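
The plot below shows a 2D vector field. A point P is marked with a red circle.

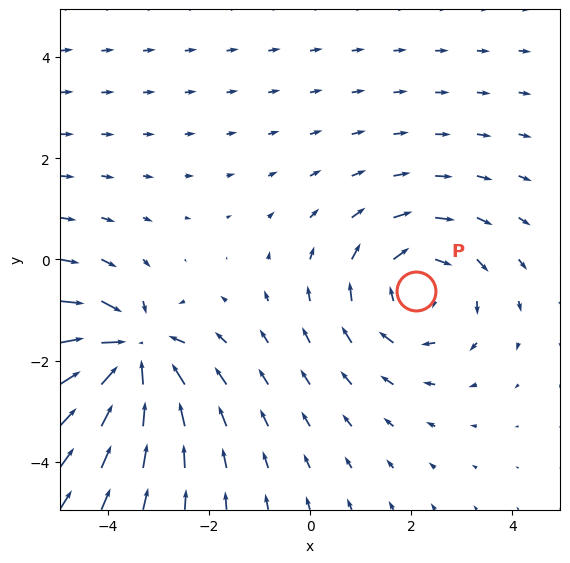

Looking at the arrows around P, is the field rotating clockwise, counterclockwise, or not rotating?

Near P at (2.1, -0.6) the arrows circulate clockwise. The curl (z-component) there is about -3; negative curl means clockwise rotation.

clockwise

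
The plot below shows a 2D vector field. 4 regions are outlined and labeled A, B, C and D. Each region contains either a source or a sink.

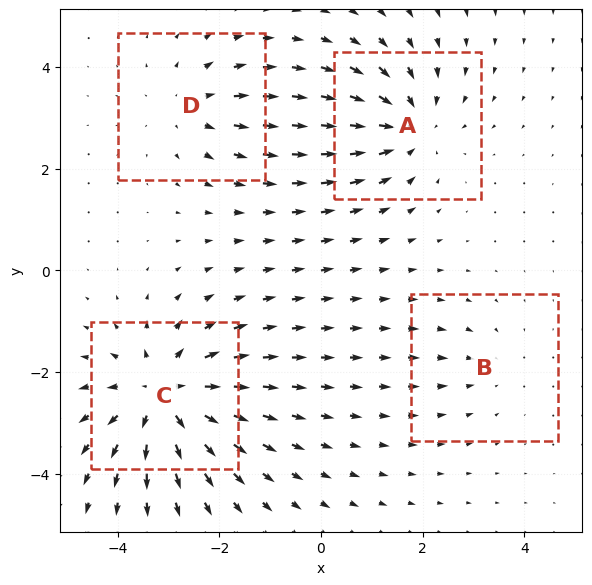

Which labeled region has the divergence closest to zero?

B

Divergence at each region's feature centre — A: about -5, B: about -2, C: about +6, D: about +3. Region B is closest to zero.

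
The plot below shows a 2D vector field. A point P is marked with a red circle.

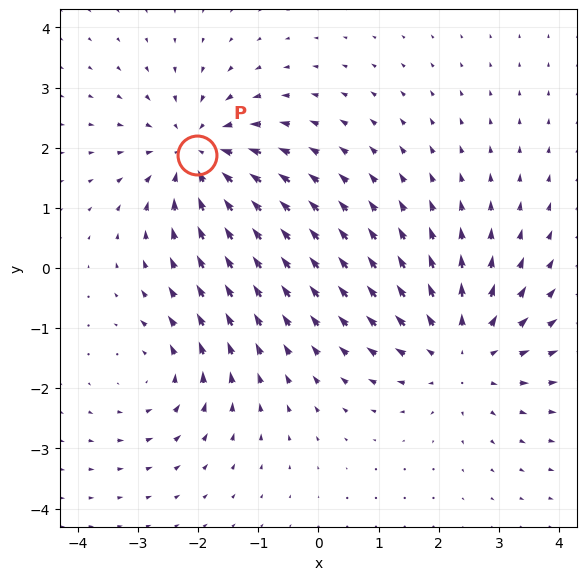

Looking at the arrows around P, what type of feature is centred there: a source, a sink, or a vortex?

sink

At P (-2.0, 1.9) the arrows converge inward. Divergence about -4, curl ≈0 — negative divergence with near-zero curl is a sink.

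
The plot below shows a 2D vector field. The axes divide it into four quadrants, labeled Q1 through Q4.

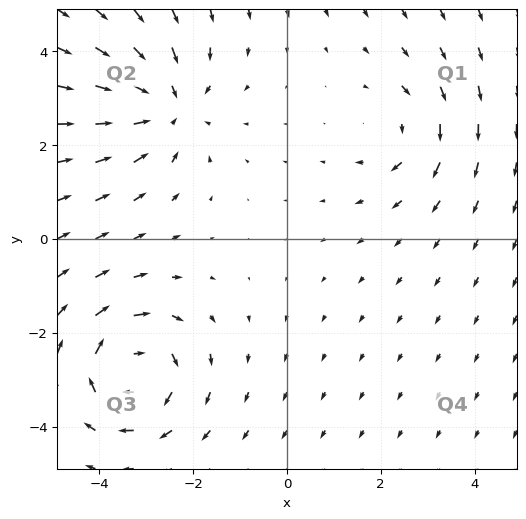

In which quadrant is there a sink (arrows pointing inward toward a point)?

The sink sits at approximately (-2.5, 2.8), which lies in quadrant Q2. The divergence there is about -4, negative as expected for a sink.

Q2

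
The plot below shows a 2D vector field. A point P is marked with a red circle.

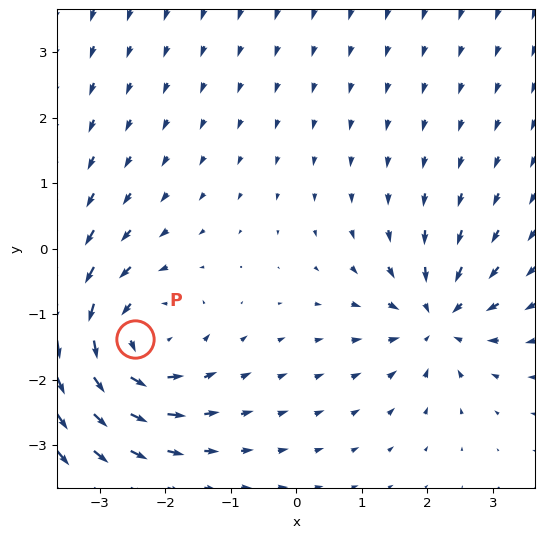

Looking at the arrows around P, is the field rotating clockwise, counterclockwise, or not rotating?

Near P at (-2.5, -1.4) the arrows circulate counterclockwise. The curl (z-component) there is about +4; positive curl means counterclockwise rotation.

counterclockwise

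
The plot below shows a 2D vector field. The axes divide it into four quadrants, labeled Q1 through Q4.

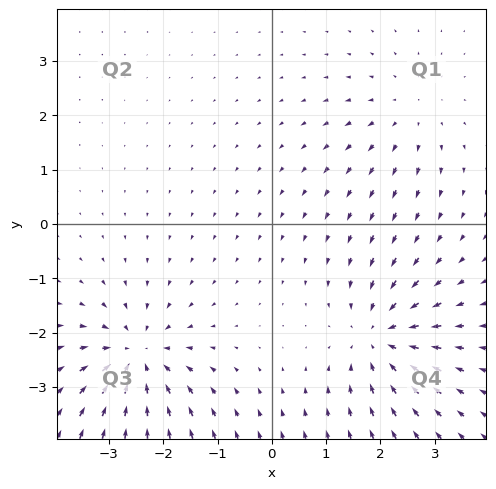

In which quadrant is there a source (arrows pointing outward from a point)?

Q1

The source sits at approximately (2.5, 2.0), which lies in quadrant Q1. The divergence there is about +2, positive as expected for a source.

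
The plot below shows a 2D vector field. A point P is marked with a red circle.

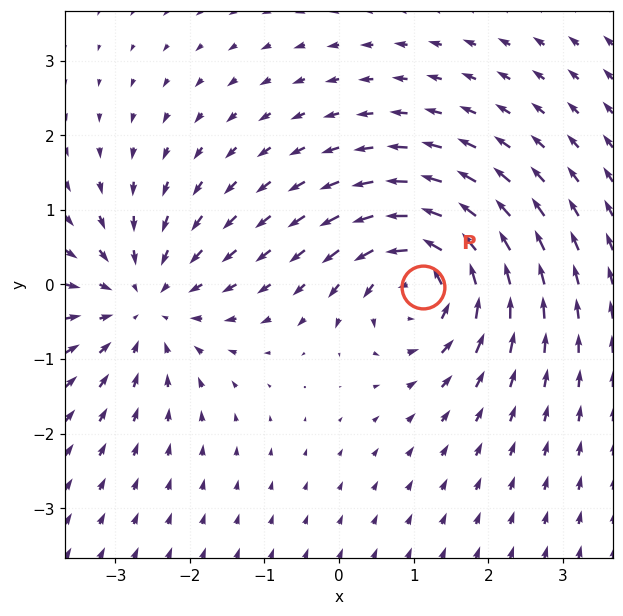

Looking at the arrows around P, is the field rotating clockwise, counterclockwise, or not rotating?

Near P at (1.1, -0.0) the arrows circulate counterclockwise. The curl (z-component) there is about +7; positive curl means counterclockwise rotation.

counterclockwise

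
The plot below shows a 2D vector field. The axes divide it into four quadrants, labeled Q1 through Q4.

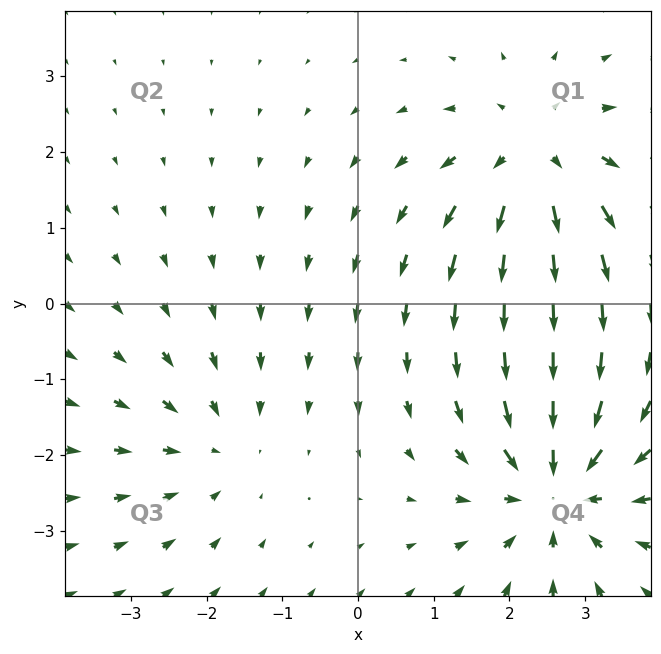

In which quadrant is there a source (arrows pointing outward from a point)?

The source sits at approximately (2.3, 1.9), which lies in quadrant Q1. The divergence there is about +4, positive as expected for a source.

Q1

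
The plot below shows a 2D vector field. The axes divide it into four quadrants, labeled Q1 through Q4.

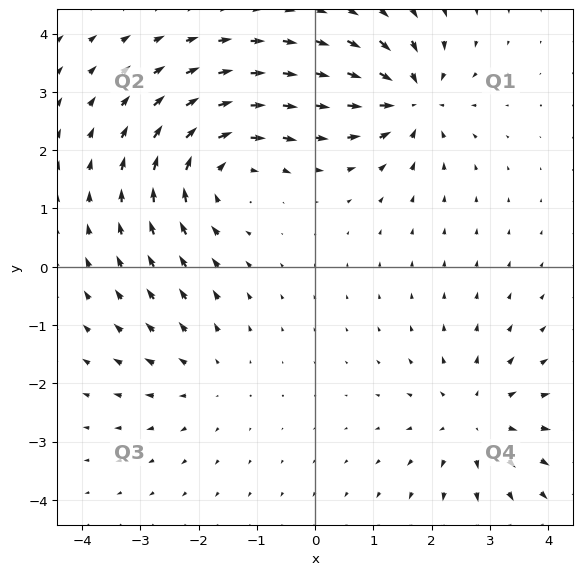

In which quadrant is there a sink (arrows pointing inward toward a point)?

Q1

The sink sits at approximately (1.7, 2.9), which lies in quadrant Q1. The divergence there is about -6, negative as expected for a sink.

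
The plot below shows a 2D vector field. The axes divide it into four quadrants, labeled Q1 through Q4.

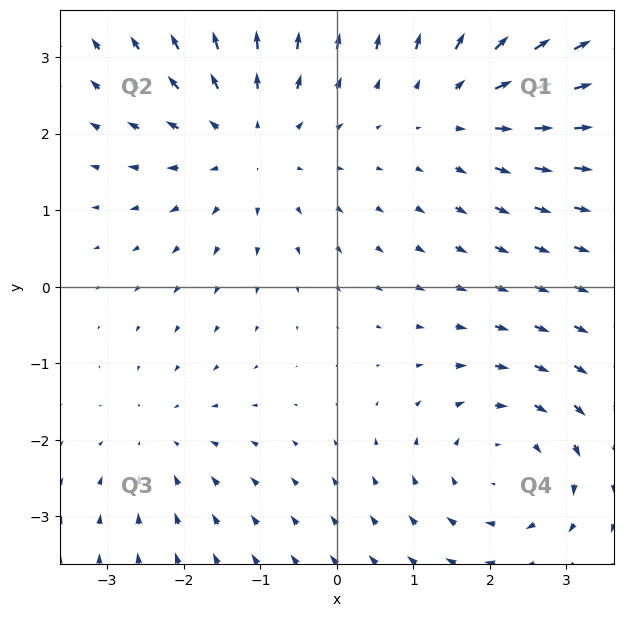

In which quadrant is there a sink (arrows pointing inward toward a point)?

Q3

The sink sits at approximately (-2.3, -2.0), which lies in quadrant Q3. The divergence there is about -2, negative as expected for a sink.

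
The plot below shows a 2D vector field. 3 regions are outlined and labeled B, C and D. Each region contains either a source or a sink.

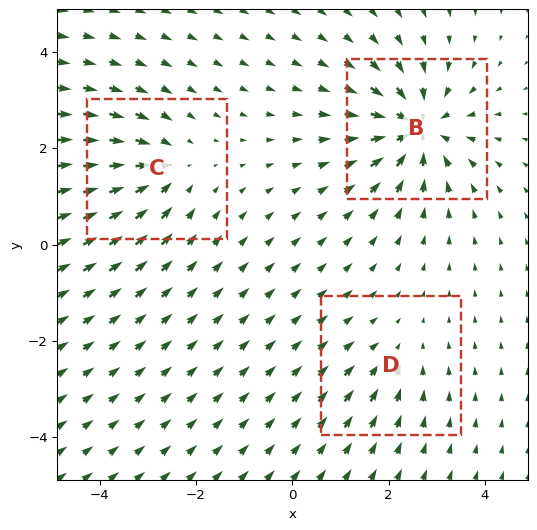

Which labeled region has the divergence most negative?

Divergence at each region's feature centre — B: about -6, C: about -4, D: about -2. Region B is most negative.

B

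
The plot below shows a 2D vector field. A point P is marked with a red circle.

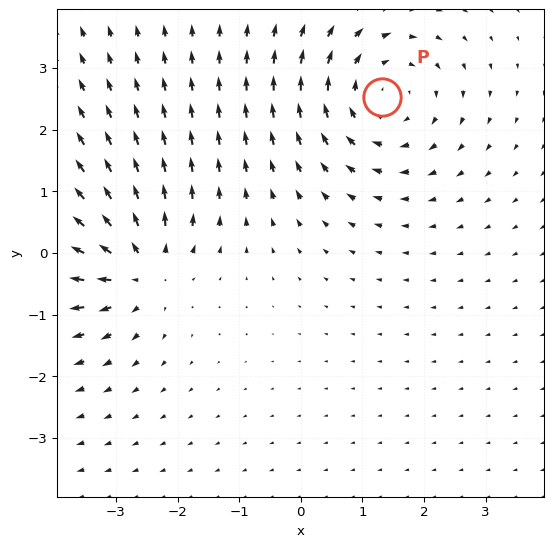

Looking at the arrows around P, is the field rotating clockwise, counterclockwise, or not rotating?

Near P at (1.3, 2.5) the arrows circulate clockwise. The curl (z-component) there is about -4; negative curl means clockwise rotation.

clockwise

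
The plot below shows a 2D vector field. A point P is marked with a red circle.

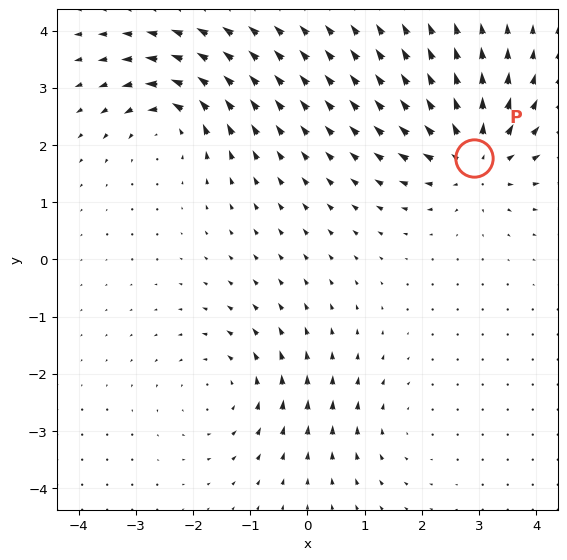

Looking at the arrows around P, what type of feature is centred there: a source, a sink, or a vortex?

source

At P (2.9, 1.8) the arrows spread outward. Divergence about +5, curl ≈0 — positive divergence with near-zero curl is a source.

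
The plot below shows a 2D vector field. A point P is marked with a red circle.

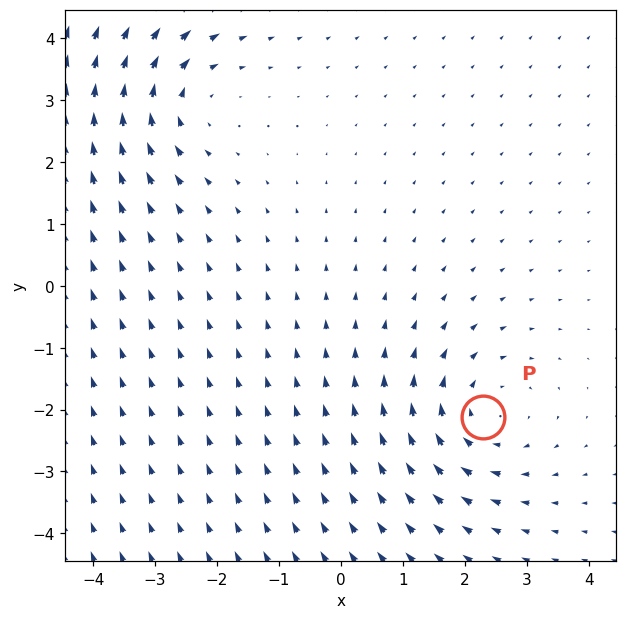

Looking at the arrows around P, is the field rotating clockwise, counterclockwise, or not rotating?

Near P at (2.3, -2.1) the arrows circulate clockwise. The curl (z-component) there is about -3; negative curl means clockwise rotation.

clockwise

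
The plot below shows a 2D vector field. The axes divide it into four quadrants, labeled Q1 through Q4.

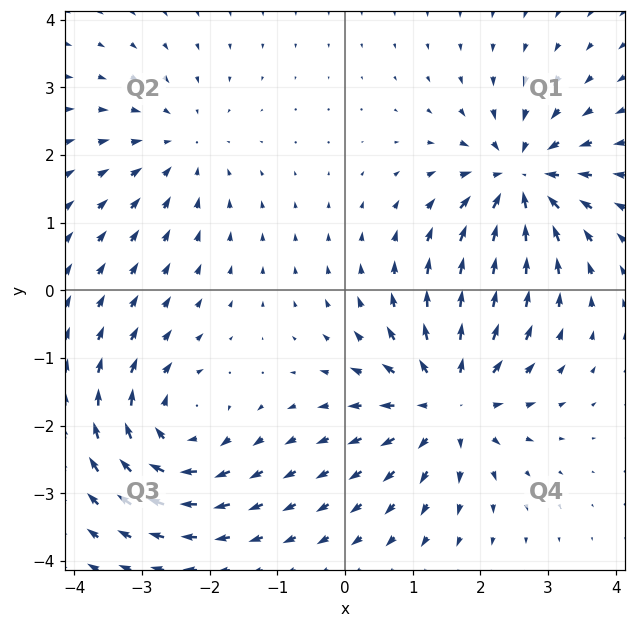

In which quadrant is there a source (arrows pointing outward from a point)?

Q4

The source sits at approximately (1.5, -1.6), which lies in quadrant Q4. The divergence there is about +6, positive as expected for a source.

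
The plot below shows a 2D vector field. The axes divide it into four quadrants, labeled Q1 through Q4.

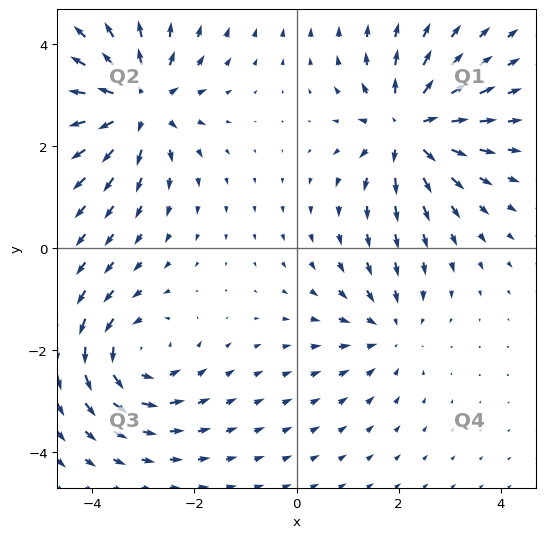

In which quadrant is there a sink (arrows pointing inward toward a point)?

Q4

The sink sits at approximately (1.8, -1.6), which lies in quadrant Q4. The divergence there is about -3, negative as expected for a sink.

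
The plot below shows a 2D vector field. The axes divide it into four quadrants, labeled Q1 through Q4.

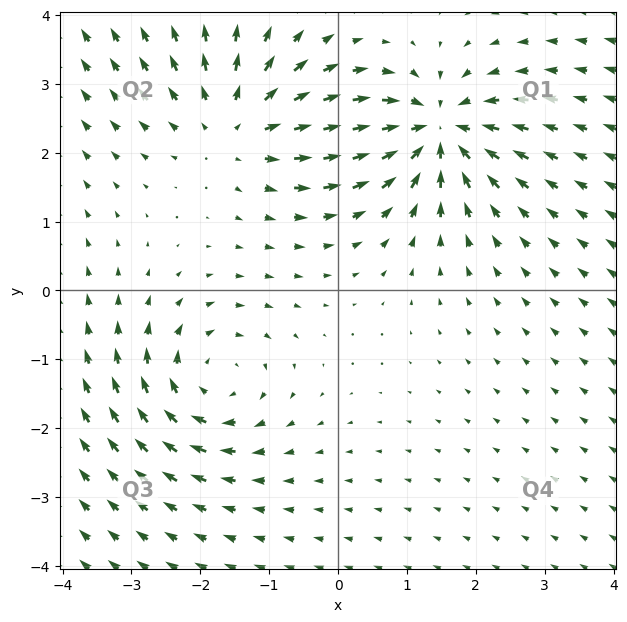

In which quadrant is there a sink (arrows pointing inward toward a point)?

Q1

The sink sits at approximately (1.4, 2.3), which lies in quadrant Q1. The divergence there is about -4, negative as expected for a sink.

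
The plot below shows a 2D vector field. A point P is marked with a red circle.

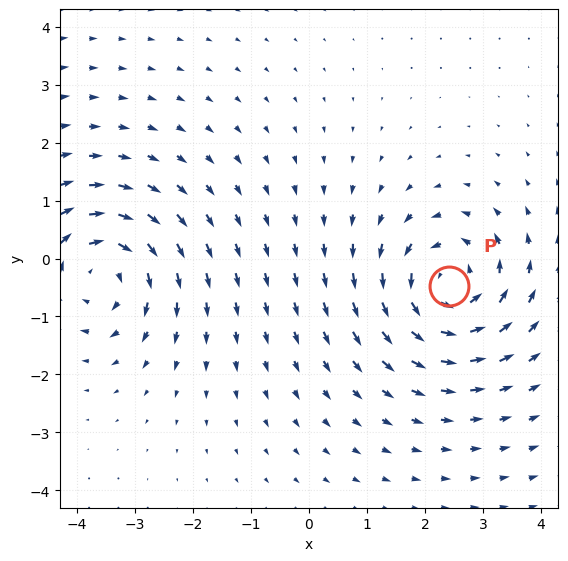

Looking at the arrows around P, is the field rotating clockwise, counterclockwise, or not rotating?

Near P at (2.4, -0.5) the arrows circulate counterclockwise. The curl (z-component) there is about +6; positive curl means counterclockwise rotation.

counterclockwise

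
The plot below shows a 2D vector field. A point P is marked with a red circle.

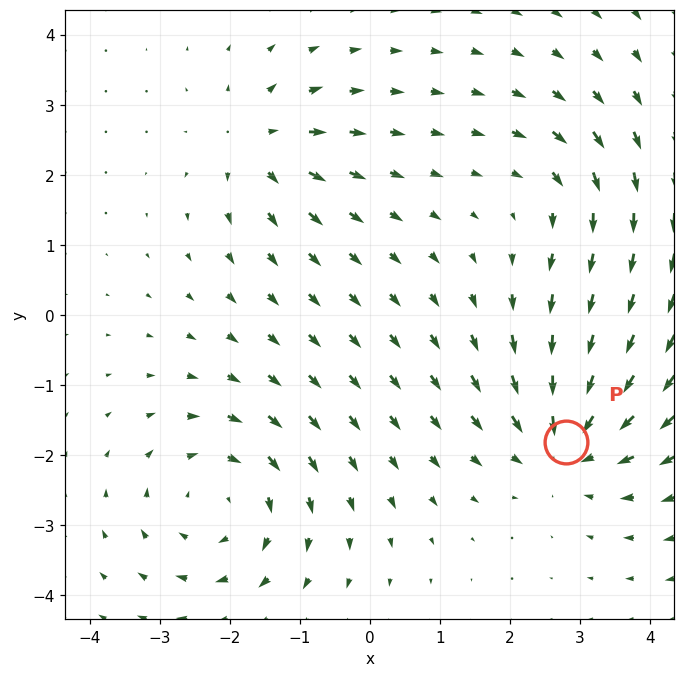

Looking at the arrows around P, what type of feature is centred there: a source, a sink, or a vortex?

At P (2.8, -1.8) the arrows converge inward. Divergence about -5, curl ≈0 — negative divergence with near-zero curl is a sink.

sink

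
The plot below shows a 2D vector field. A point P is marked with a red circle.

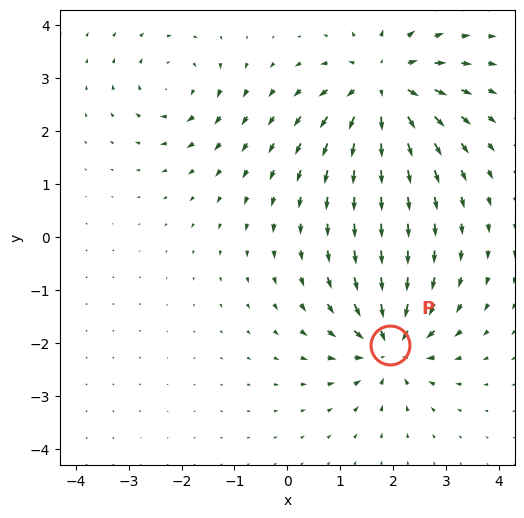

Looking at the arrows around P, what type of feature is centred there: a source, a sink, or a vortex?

sink

At P (1.9, -2.0) the arrows converge inward. Divergence about -6, curl ≈0 — negative divergence with near-zero curl is a sink.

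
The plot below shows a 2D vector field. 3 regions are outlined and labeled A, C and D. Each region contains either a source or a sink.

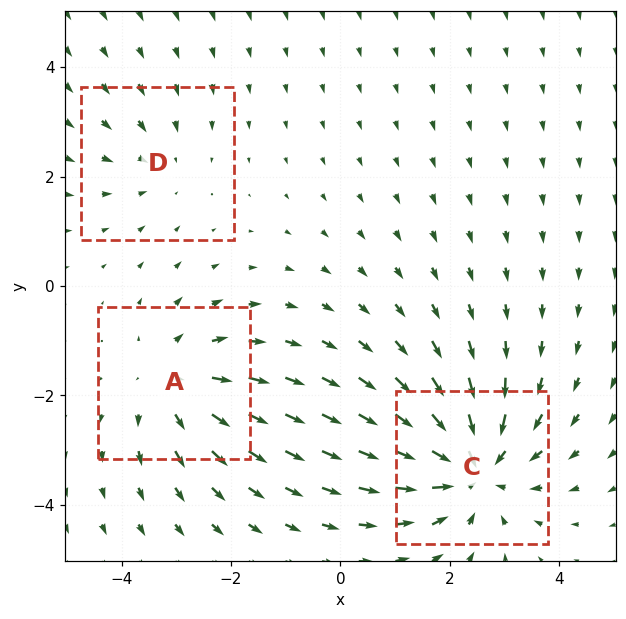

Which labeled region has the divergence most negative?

Divergence at each region's feature centre — A: about +3, C: about -4, D: about -2. Region C is most negative.

C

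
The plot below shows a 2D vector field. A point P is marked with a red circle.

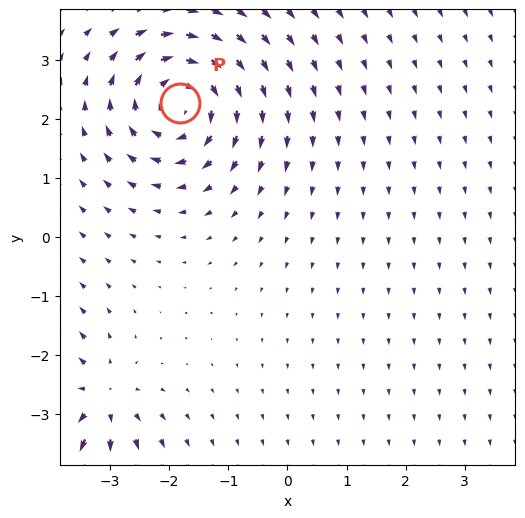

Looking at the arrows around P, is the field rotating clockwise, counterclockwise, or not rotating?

Near P at (-1.8, 2.3) the arrows circulate clockwise. The curl (z-component) there is about -6; negative curl means clockwise rotation.

clockwise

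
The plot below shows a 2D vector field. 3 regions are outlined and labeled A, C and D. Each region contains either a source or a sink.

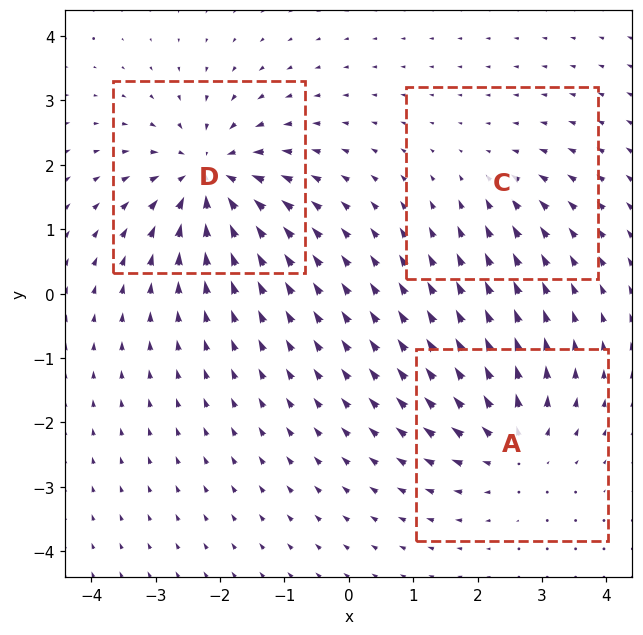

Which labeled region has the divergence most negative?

Divergence at each region's feature centre — A: about +4, C: about -2, D: about -6. Region D is most negative.

D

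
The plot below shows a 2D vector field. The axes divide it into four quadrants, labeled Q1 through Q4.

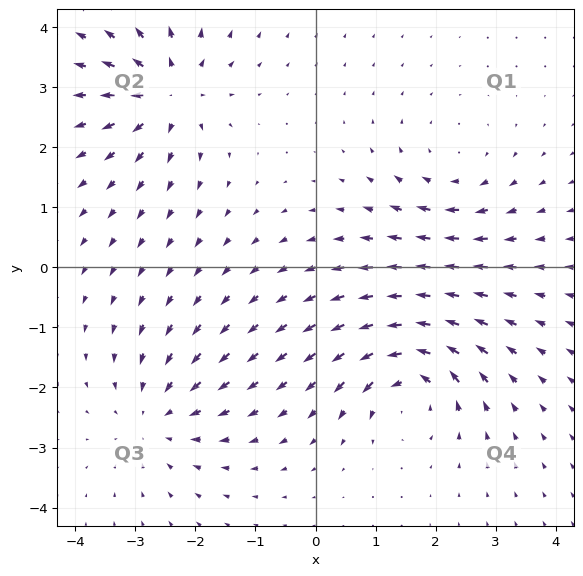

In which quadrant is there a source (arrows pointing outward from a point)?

The source sits at approximately (-2.5, 2.9), which lies in quadrant Q2. The divergence there is about +6, positive as expected for a source.

Q2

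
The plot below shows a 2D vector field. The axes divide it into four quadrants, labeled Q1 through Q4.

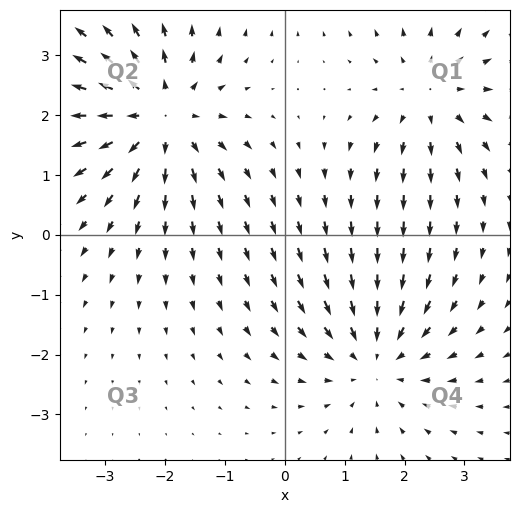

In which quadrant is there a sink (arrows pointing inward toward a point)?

Q4

The sink sits at approximately (1.5, -2.0), which lies in quadrant Q4. The divergence there is about -3, negative as expected for a sink.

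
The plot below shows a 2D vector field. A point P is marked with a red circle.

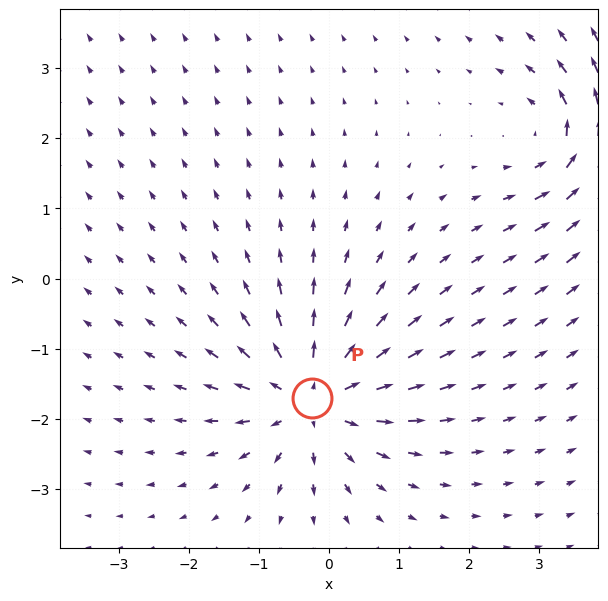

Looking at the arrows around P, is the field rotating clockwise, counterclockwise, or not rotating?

Near P at (-0.2, -1.7) the arrows show no circulation. The curl there is ≈0.

not rotating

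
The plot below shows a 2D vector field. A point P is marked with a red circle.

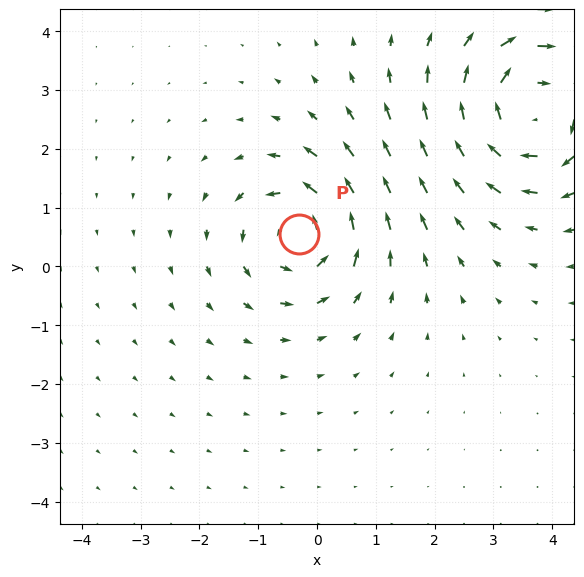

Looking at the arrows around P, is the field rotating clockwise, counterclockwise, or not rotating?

counterclockwise

Near P at (-0.3, 0.5) the arrows circulate counterclockwise. The curl (z-component) there is about +4; positive curl means counterclockwise rotation.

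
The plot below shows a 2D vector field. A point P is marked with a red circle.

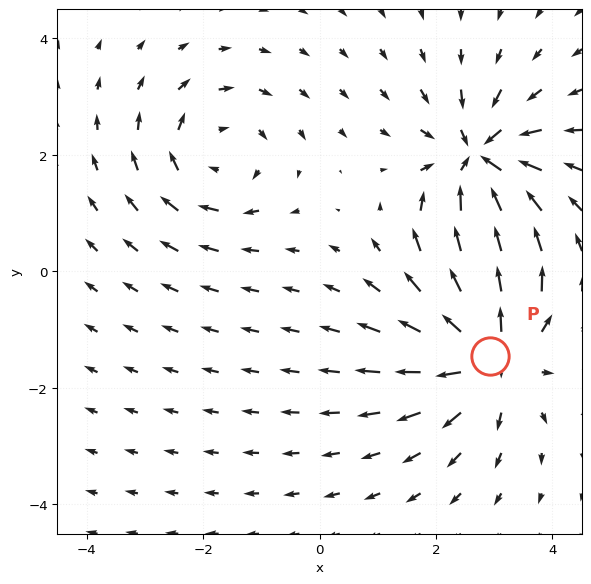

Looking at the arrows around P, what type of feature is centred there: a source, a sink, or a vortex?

At P (2.9, -1.5) the arrows spread outward. Divergence about +5, curl ≈0 — positive divergence with near-zero curl is a source.

source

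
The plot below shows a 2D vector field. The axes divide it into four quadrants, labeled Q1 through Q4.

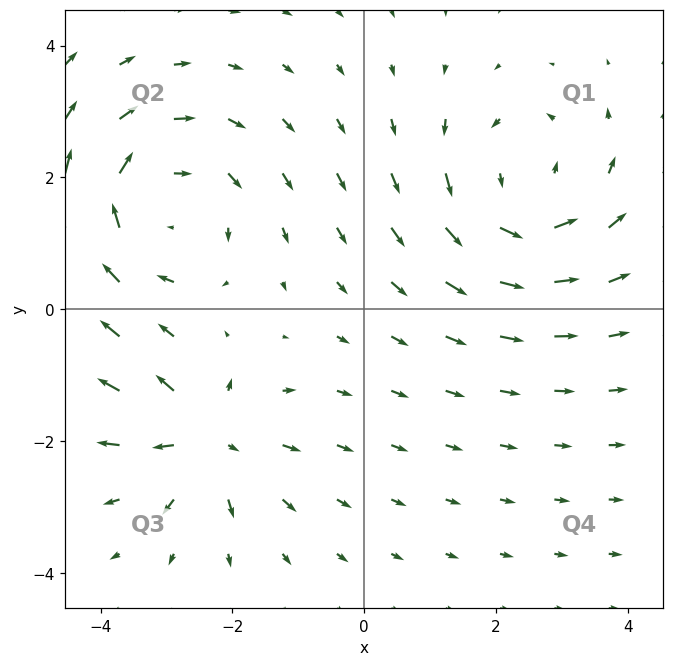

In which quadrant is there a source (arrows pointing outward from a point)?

The source sits at approximately (-2.4, -2.0), which lies in quadrant Q3. The divergence there is about +4, positive as expected for a source.

Q3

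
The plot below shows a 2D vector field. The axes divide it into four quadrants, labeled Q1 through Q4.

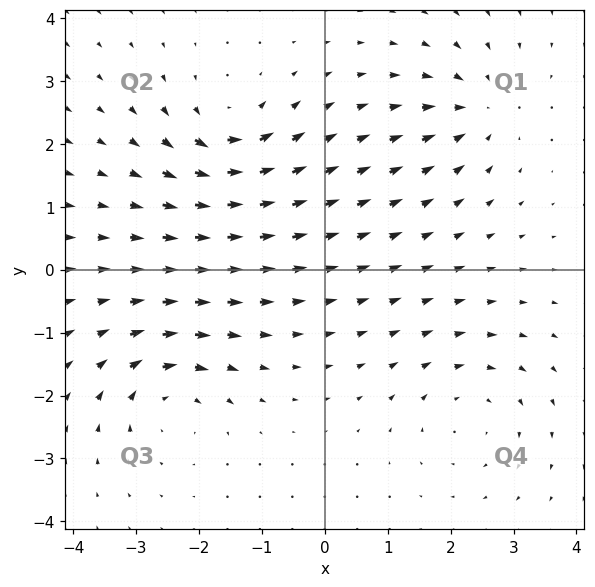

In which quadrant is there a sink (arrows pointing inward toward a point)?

The sink sits at approximately (2.4, 2.5), which lies in quadrant Q1. The divergence there is about -5, negative as expected for a sink.

Q1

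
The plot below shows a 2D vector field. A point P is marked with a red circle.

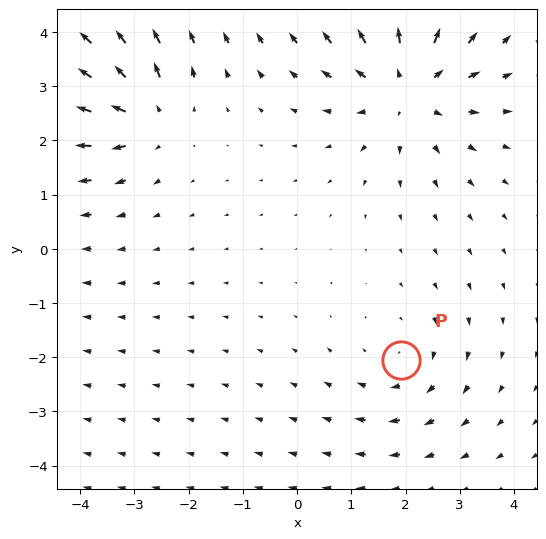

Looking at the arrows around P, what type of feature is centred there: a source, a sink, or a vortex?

vortex

At P (1.9, -2.0) the arrows circulate clockwise. Divergence ≈0, curl about -2 — near-zero divergence with nonzero curl is a vortex.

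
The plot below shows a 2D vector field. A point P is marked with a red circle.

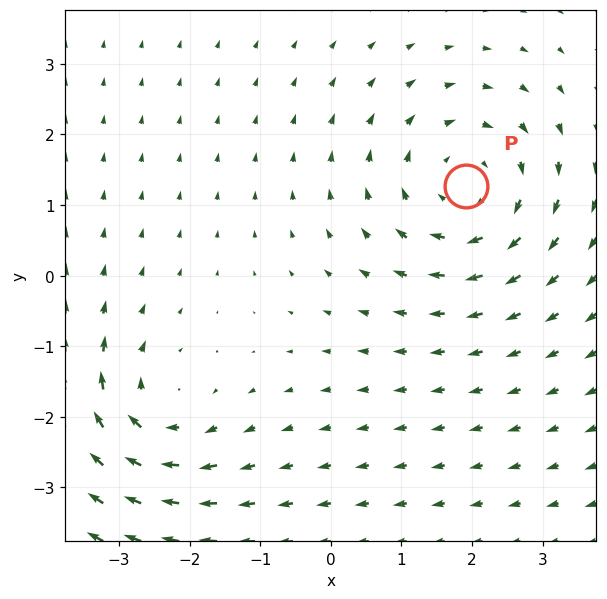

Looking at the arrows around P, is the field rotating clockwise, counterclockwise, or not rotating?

Near P at (1.9, 1.3) the arrows circulate clockwise. The curl (z-component) there is about -3; negative curl means clockwise rotation.

clockwise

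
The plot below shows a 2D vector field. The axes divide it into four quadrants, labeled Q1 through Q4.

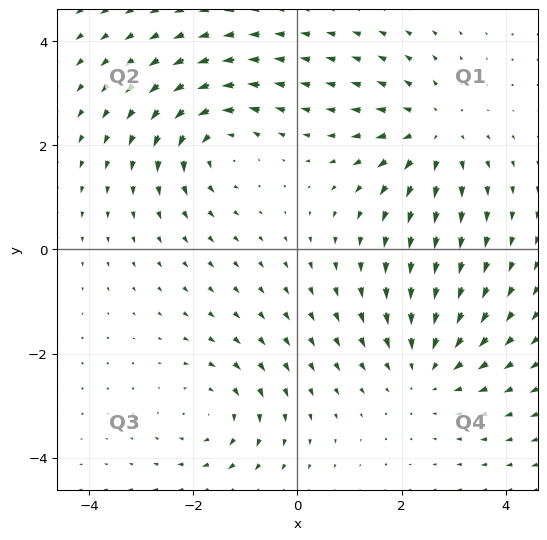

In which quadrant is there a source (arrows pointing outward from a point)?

The source sits at approximately (2.6, 2.2), which lies in quadrant Q1. The divergence there is about +4, positive as expected for a source.

Q1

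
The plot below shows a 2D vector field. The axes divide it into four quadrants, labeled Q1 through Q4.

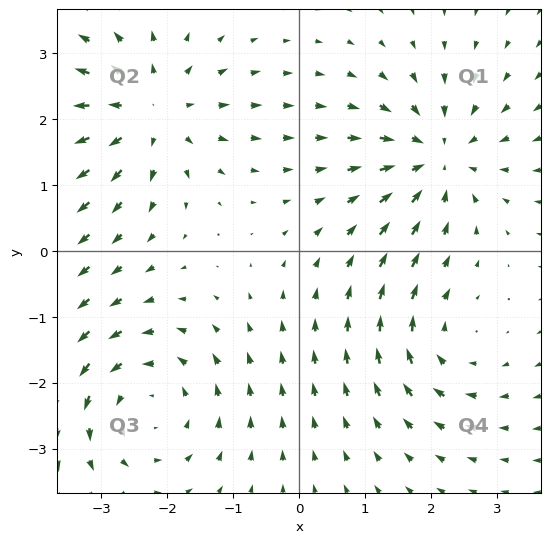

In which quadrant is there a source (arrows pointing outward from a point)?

Q2

The source sits at approximately (-2.3, 2.1), which lies in quadrant Q2. The divergence there is about +5, positive as expected for a source.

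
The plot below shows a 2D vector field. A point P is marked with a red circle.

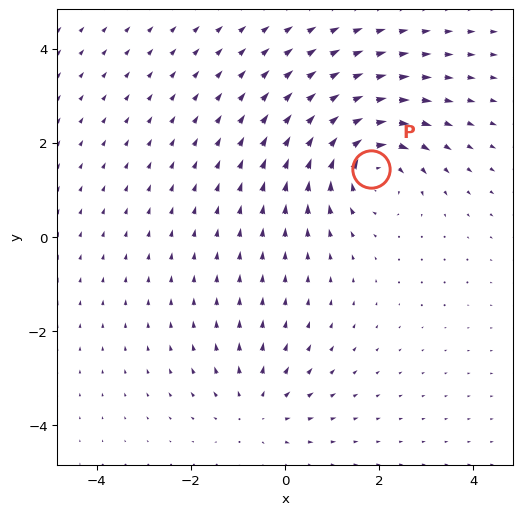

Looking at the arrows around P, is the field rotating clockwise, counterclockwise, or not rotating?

clockwise

Near P at (1.8, 1.4) the arrows circulate clockwise. The curl (z-component) there is about -6; negative curl means clockwise rotation.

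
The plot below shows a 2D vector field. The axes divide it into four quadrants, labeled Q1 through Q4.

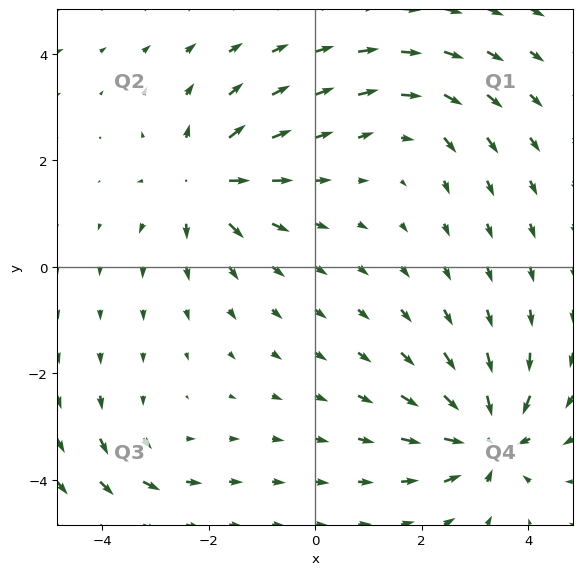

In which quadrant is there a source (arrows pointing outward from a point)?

The source sits at approximately (-2.1, 1.6), which lies in quadrant Q2. The divergence there is about +5, positive as expected for a source.

Q2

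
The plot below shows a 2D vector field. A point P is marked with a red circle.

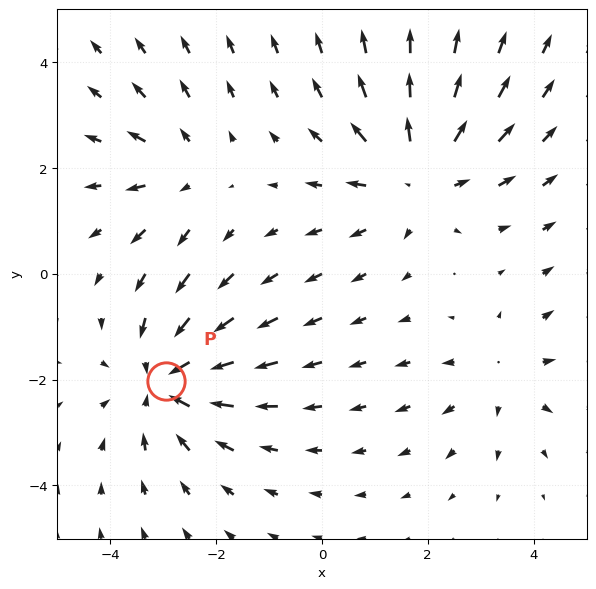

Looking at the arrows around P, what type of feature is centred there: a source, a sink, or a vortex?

At P (-2.9, -2.0) the arrows converge inward. Divergence about -4, curl ≈0 — negative divergence with near-zero curl is a sink.

sink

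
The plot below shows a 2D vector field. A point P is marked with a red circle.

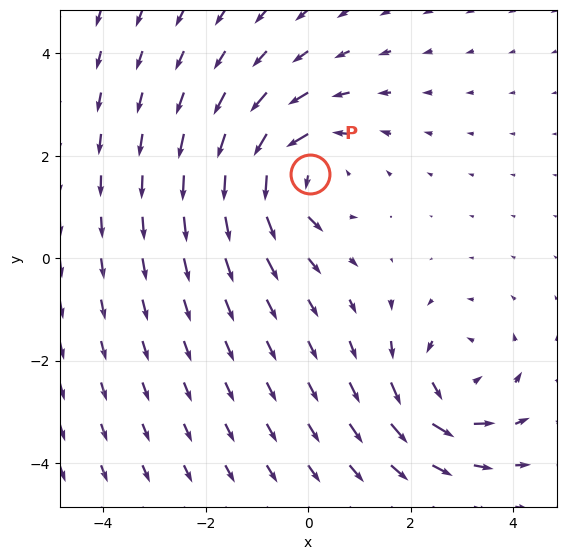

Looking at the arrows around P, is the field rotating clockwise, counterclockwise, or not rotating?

Near P at (0.0, 1.6) the arrows circulate counterclockwise. The curl (z-component) there is about +5; positive curl means counterclockwise rotation.

counterclockwise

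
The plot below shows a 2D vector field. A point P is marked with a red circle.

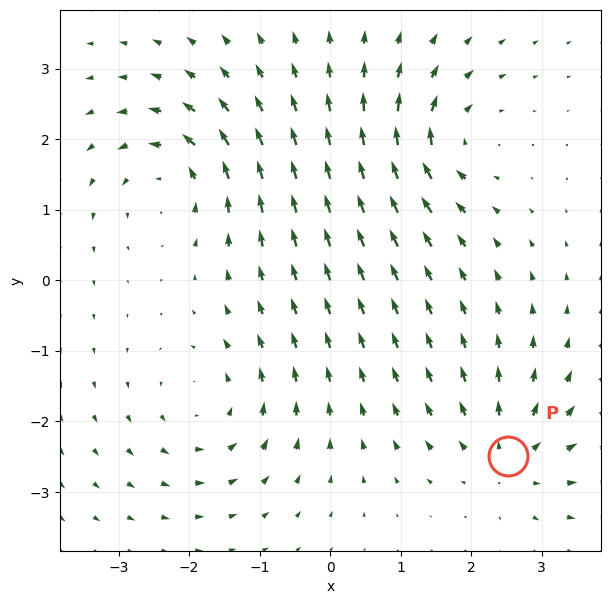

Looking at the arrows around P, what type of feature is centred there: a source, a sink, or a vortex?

source

At P (2.5, -2.5) the arrows spread outward. Divergence about +5, curl ≈0 — positive divergence with near-zero curl is a source.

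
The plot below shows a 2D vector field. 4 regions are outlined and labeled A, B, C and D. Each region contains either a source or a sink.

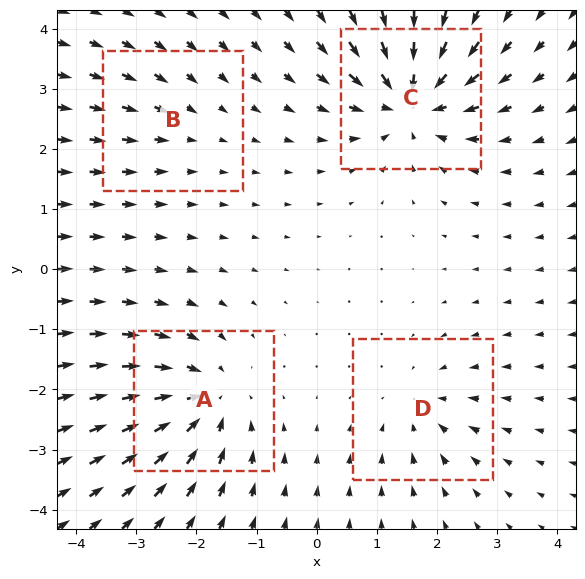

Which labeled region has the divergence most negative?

Divergence at each region's feature centre — A: about -6, B: about -2, C: about -8, D: about -4. Region C is most negative.

C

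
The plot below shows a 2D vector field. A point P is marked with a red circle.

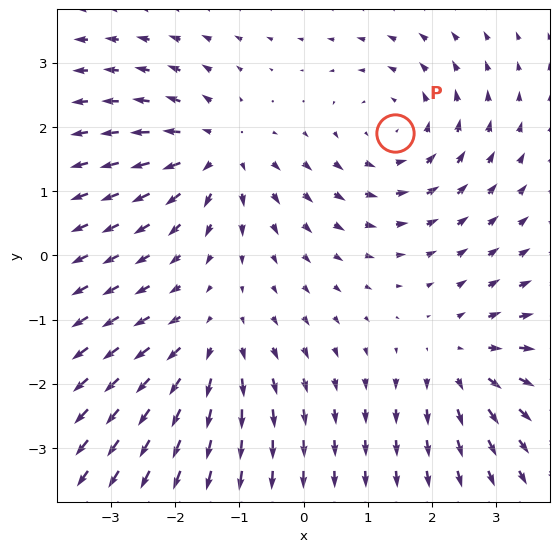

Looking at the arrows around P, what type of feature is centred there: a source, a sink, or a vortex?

vortex

At P (1.4, 1.9) the arrows circulate counterclockwise. Divergence ≈0, curl about +3 — near-zero divergence with nonzero curl is a vortex.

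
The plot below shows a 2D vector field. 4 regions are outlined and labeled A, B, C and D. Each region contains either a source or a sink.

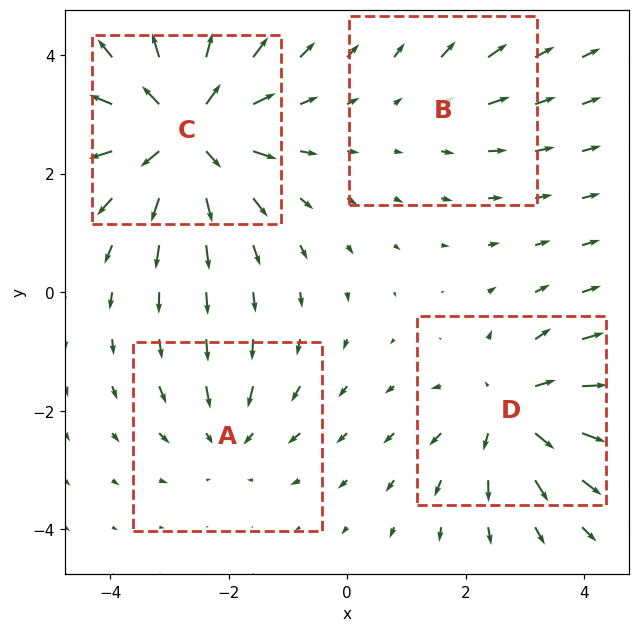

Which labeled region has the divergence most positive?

Divergence at each region's feature centre — A: about -3, B: about +2, C: about +7, D: about +5. Region C is most positive.

C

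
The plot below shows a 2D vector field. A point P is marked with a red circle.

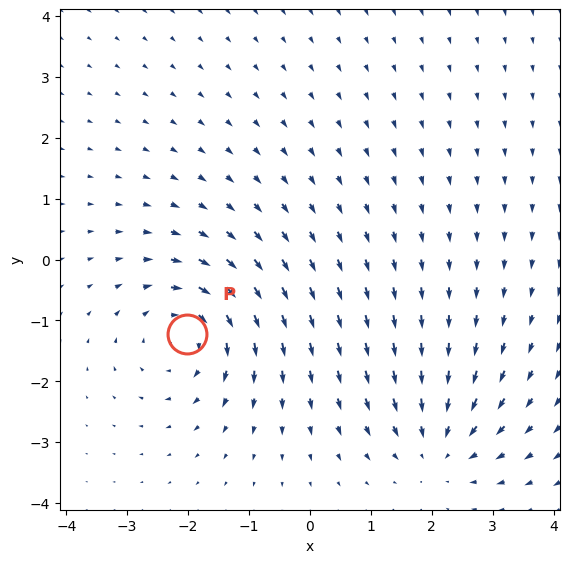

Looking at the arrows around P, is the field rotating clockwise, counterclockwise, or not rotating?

Near P at (-2.0, -1.2) the arrows circulate clockwise. The curl (z-component) there is about -5; negative curl means clockwise rotation.

clockwise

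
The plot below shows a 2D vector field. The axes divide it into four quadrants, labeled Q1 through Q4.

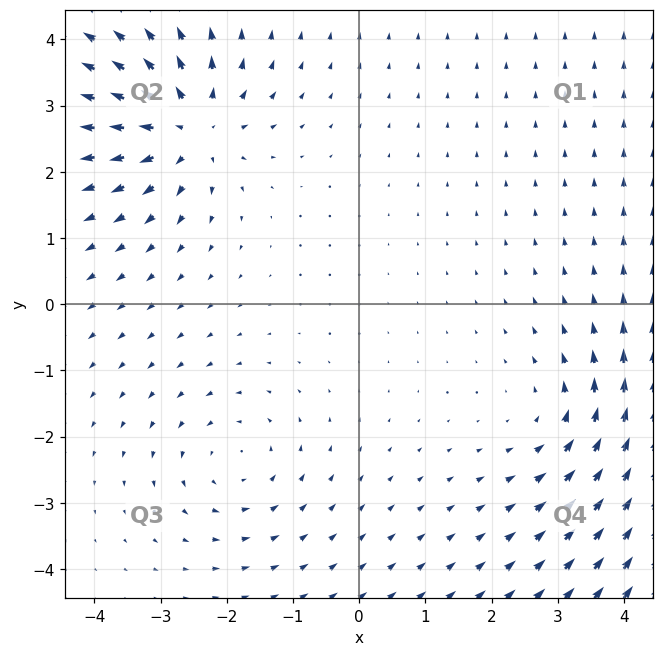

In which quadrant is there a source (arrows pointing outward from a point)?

The source sits at approximately (-2.6, 2.7), which lies in quadrant Q2. The divergence there is about +5, positive as expected for a source.

Q2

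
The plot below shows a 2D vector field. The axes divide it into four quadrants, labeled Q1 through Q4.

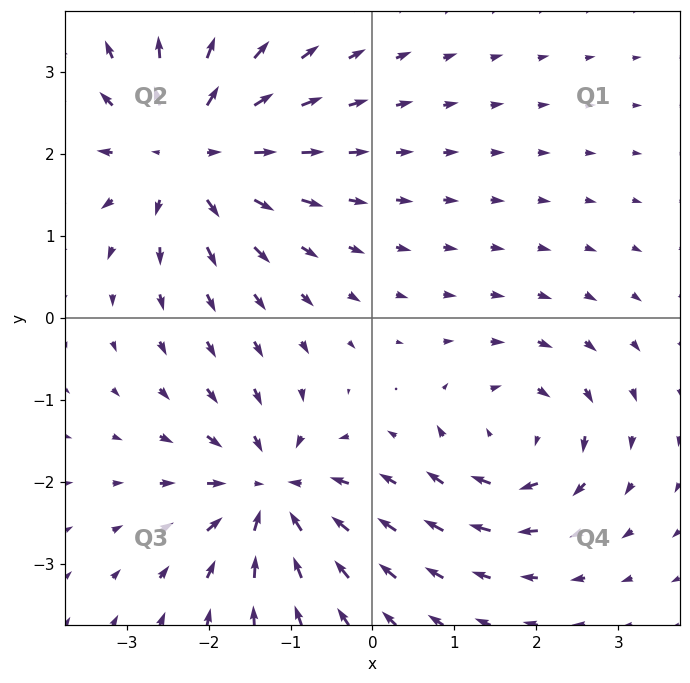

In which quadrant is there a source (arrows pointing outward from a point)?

The source sits at approximately (-2.2, 2.0), which lies in quadrant Q2. The divergence there is about +5, positive as expected for a source.

Q2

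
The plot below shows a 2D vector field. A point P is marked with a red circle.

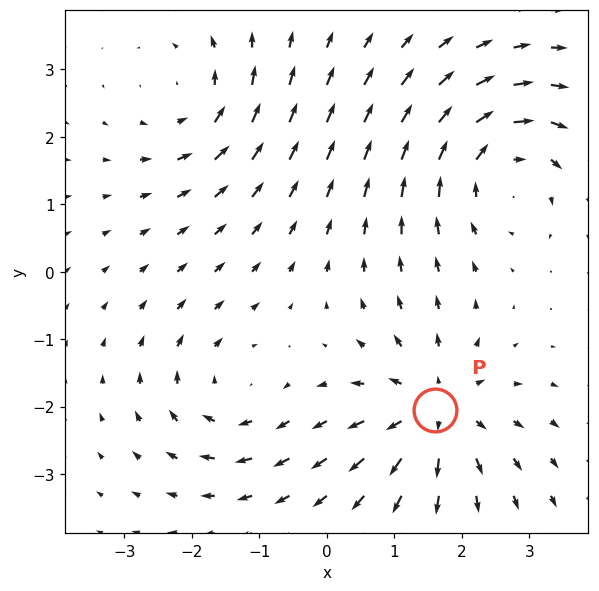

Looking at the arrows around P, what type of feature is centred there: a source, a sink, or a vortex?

At P (1.6, -2.0) the arrows spread outward. Divergence about +5, curl ≈0 — positive divergence with near-zero curl is a source.

source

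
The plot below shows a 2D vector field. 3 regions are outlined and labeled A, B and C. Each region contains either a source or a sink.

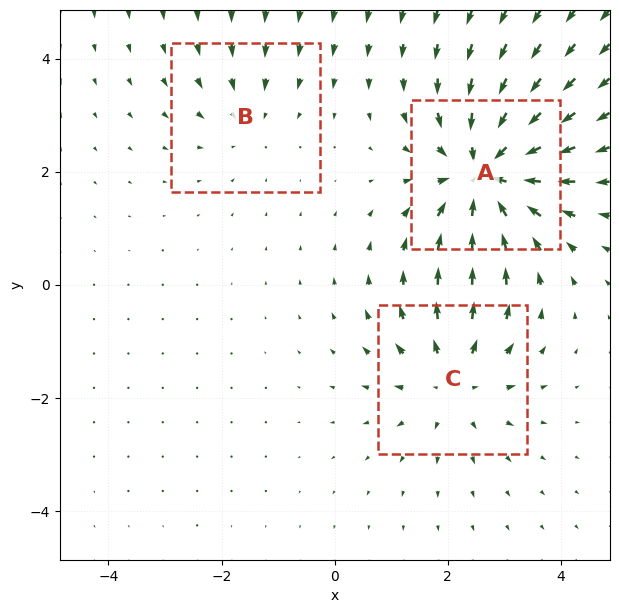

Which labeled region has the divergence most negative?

A

Divergence at each region's feature centre — A: about -5, B: about -2, C: about +3. Region A is most negative.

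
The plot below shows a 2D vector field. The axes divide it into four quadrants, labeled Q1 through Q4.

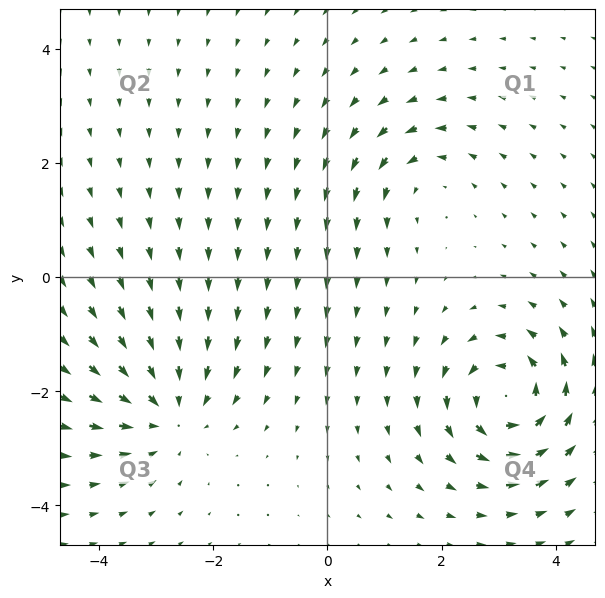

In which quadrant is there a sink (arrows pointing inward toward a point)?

Q3

The sink sits at approximately (-2.8, -2.3), which lies in quadrant Q3. The divergence there is about -4, negative as expected for a sink.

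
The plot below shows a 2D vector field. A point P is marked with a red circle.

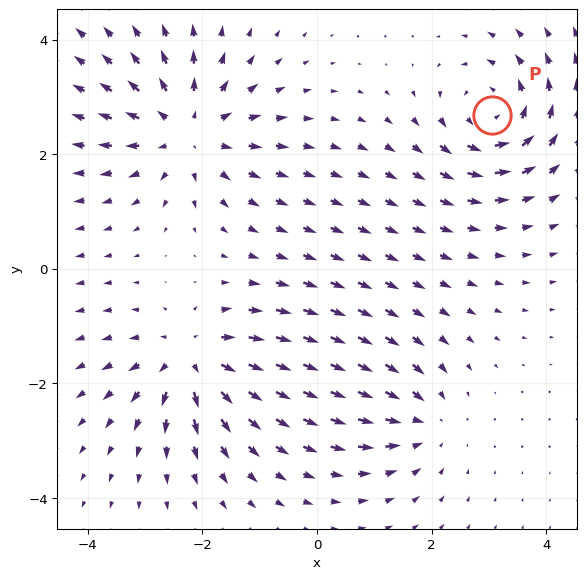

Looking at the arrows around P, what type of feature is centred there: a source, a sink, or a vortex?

vortex

At P (3.0, 2.7) the arrows circulate counterclockwise. Divergence ≈0, curl about +5 — near-zero divergence with nonzero curl is a vortex.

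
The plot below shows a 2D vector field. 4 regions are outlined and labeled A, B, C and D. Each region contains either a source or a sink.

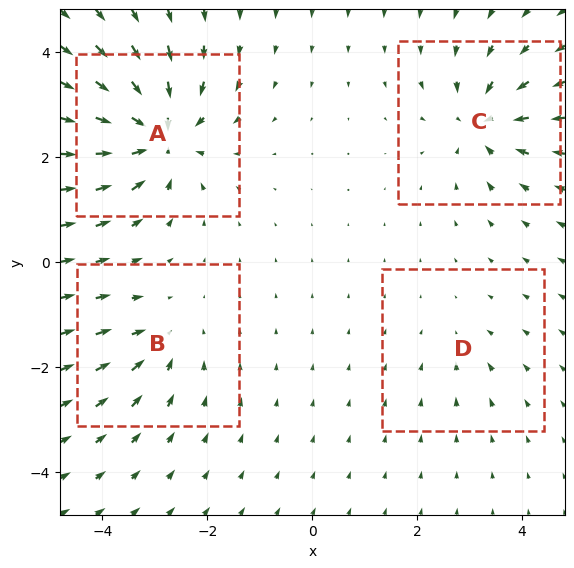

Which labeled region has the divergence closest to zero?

D

Divergence at each region's feature centre — A: about -9, B: about -4, C: about -6, D: about -2. Region D is closest to zero.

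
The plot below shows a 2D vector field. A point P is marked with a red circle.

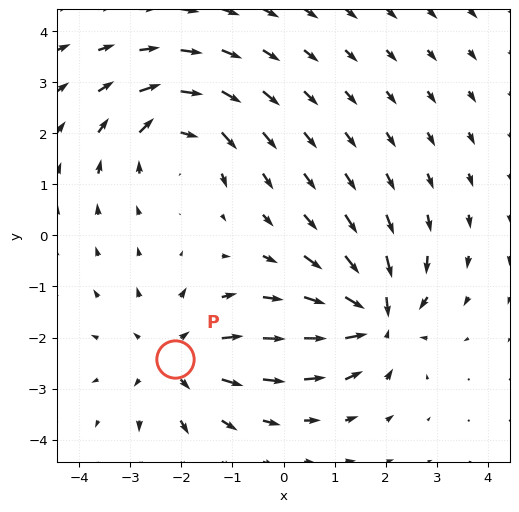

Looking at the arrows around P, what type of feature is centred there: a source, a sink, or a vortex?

At P (-2.1, -2.4) the arrows spread outward. Divergence about +2, curl ≈0 — positive divergence with near-zero curl is a source.

source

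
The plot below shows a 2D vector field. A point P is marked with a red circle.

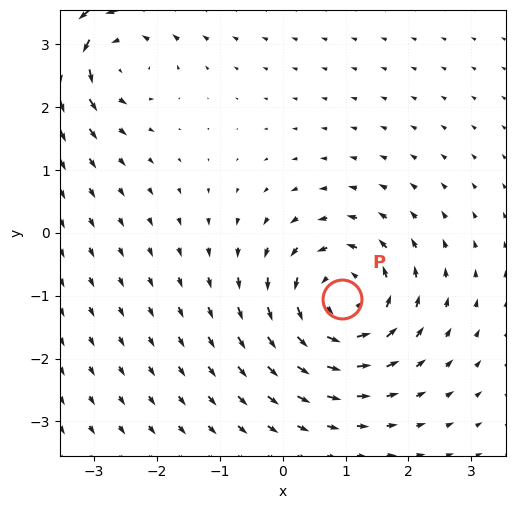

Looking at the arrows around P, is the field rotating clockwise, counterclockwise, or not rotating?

counterclockwise

Near P at (0.9, -1.1) the arrows circulate counterclockwise. The curl (z-component) there is about +4; positive curl means counterclockwise rotation.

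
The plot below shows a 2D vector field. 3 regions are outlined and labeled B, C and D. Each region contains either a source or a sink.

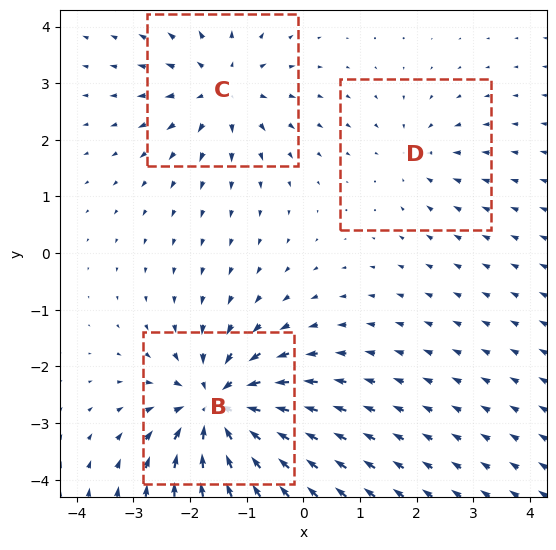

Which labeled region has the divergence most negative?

B

Divergence at each region's feature centre — B: about -6, C: about +4, D: about -2. Region B is most negative.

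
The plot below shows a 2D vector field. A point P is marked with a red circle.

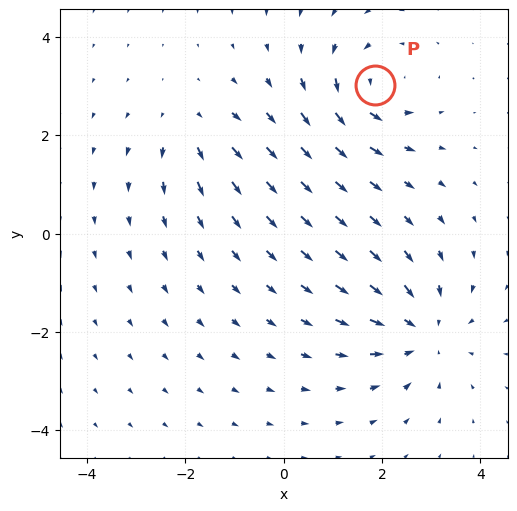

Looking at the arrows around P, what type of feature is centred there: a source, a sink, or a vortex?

At P (1.9, 3.0) the arrows circulate counterclockwise. Divergence ≈0, curl about +5 — near-zero divergence with nonzero curl is a vortex.

vortex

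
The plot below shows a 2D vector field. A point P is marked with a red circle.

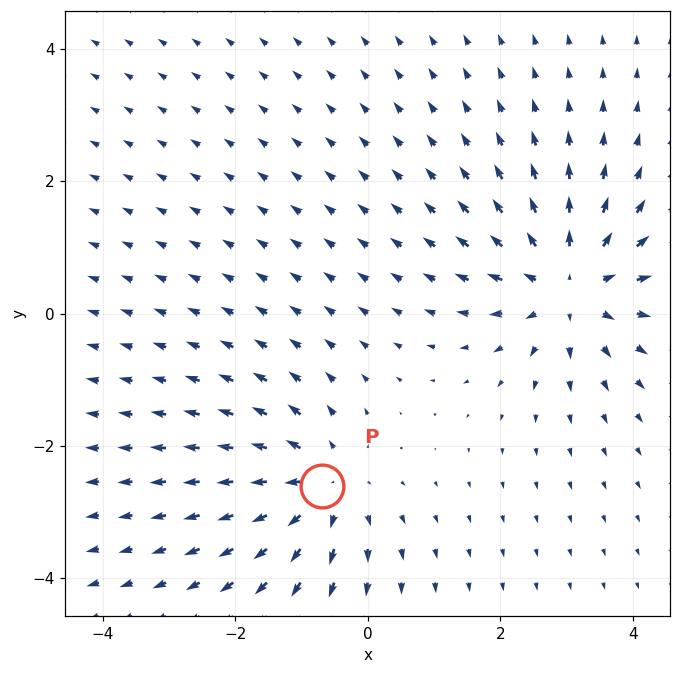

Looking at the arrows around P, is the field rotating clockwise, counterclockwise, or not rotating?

not rotating

Near P at (-0.7, -2.6) the arrows show no circulation. The curl there is ≈0.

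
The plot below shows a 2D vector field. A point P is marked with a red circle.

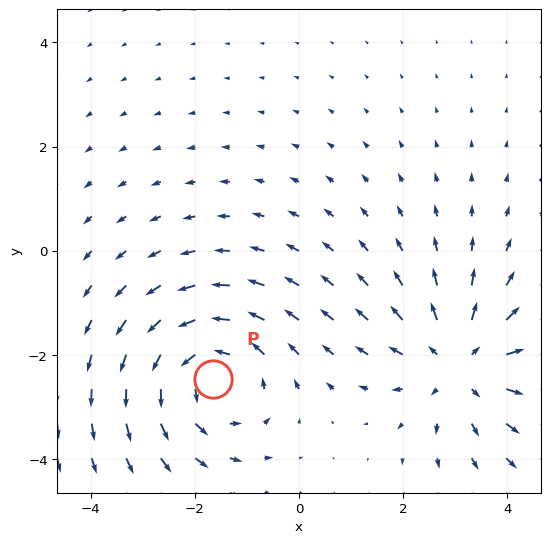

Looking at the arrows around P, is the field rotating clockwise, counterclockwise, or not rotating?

Near P at (-1.7, -2.5) the arrows circulate counterclockwise. The curl (z-component) there is about +3; positive curl means counterclockwise rotation.

counterclockwise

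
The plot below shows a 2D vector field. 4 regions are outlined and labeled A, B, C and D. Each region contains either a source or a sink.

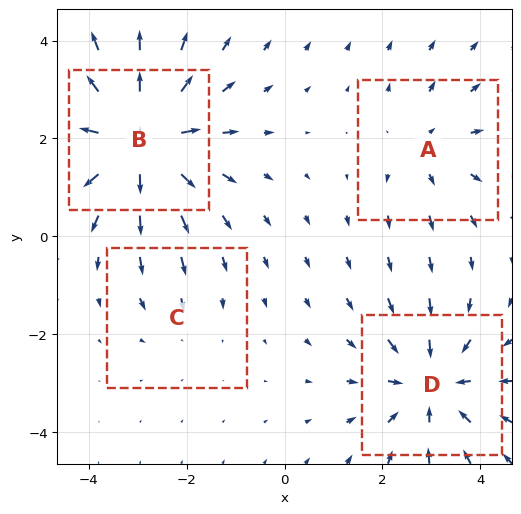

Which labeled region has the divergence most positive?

B

Divergence at each region's feature centre — A: about +3, B: about +6, C: about -2, D: about -5. Region B is most positive.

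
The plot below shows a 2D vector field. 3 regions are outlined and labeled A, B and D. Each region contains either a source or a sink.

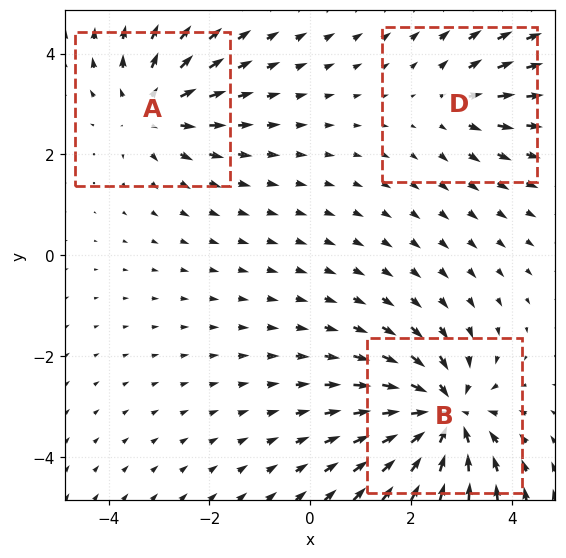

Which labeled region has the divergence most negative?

Divergence at each region's feature centre — A: about +3, B: about -5, D: about +2. Region B is most negative.

B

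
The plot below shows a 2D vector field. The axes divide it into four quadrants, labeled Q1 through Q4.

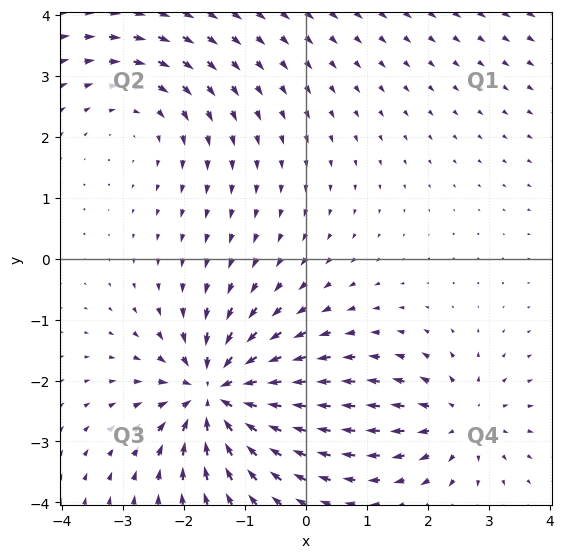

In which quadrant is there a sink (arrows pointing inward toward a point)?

The sink sits at approximately (-1.5, -2.2), which lies in quadrant Q3. The divergence there is about -6, negative as expected for a sink.

Q3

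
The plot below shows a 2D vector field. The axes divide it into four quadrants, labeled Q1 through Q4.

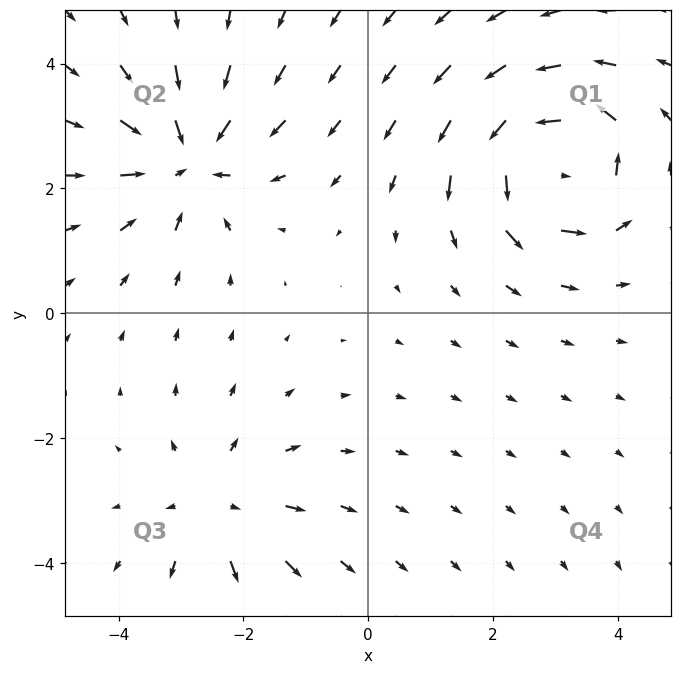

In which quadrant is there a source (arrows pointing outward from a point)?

The source sits at approximately (-2.4, -3.1), which lies in quadrant Q3. The divergence there is about +3, positive as expected for a source.

Q3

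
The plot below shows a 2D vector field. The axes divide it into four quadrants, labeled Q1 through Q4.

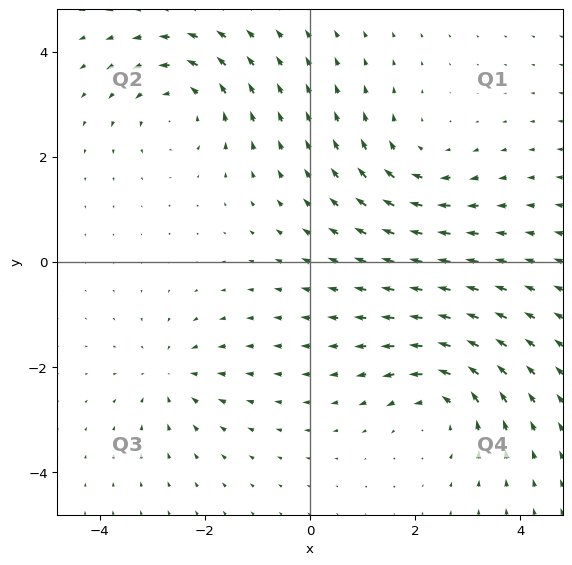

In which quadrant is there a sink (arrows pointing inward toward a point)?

Q3

The sink sits at approximately (-2.7, -2.1), which lies in quadrant Q3. The divergence there is about -3, negative as expected for a sink.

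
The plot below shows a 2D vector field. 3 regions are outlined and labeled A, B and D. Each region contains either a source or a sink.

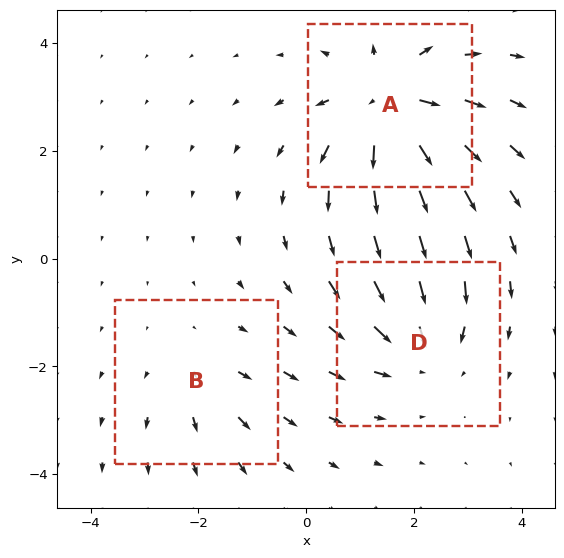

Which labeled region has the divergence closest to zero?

B

Divergence at each region's feature centre — A: about +5, B: about +2, D: about -3. Region B is closest to zero.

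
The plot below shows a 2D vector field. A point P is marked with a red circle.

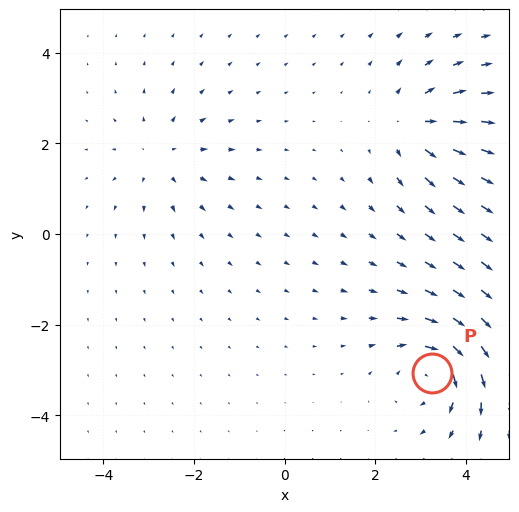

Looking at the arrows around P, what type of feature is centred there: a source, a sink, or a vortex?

vortex

At P (3.3, -3.1) the arrows circulate clockwise. Divergence ≈0, curl about -6 — near-zero divergence with nonzero curl is a vortex.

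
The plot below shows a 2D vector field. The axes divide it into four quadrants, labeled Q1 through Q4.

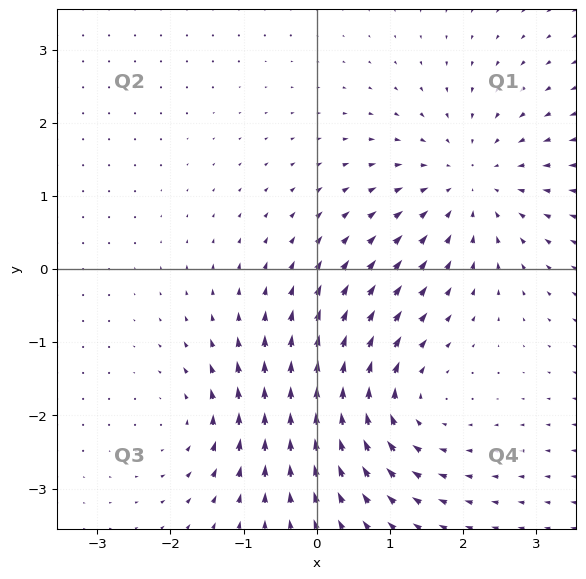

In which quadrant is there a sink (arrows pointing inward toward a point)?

Q1

The sink sits at approximately (2.1, 1.2), which lies in quadrant Q1. The divergence there is about -4, negative as expected for a sink.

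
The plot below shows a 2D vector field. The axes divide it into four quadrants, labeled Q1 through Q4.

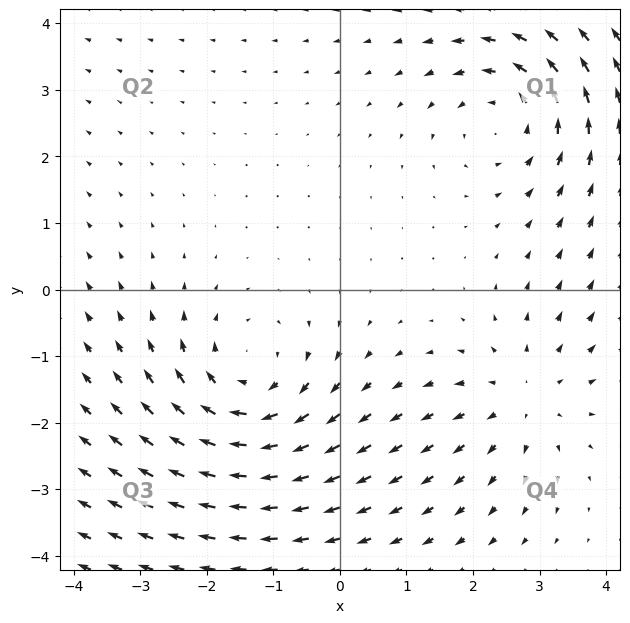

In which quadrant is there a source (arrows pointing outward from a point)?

Q4

The source sits at approximately (2.8, -1.6), which lies in quadrant Q4. The divergence there is about +3, positive as expected for a source.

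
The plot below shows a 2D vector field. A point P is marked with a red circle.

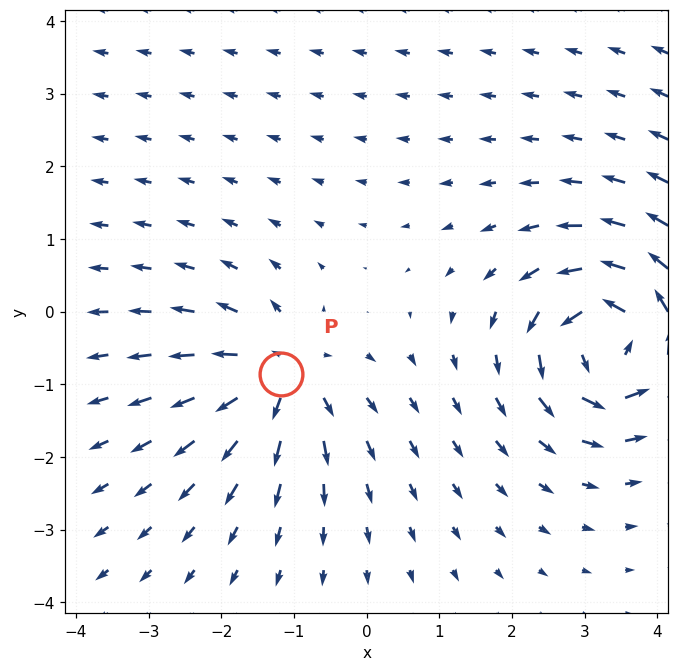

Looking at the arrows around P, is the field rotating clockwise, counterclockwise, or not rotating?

not rotating

Near P at (-1.2, -0.9) the arrows show no circulation. The curl there is ≈0.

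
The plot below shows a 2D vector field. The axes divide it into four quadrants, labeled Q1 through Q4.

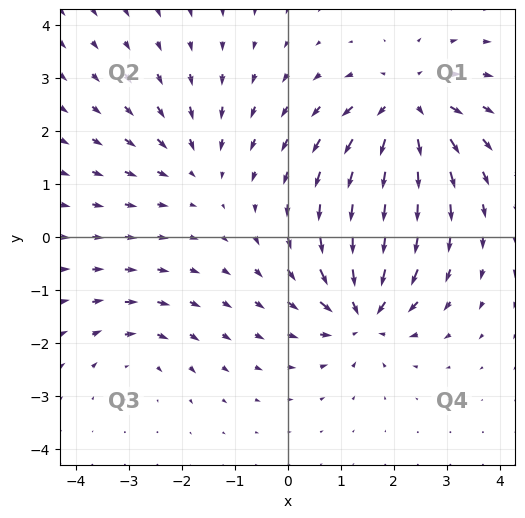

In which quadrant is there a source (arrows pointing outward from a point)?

The source sits at approximately (2.2, 2.4), which lies in quadrant Q1. The divergence there is about +6, positive as expected for a source.

Q1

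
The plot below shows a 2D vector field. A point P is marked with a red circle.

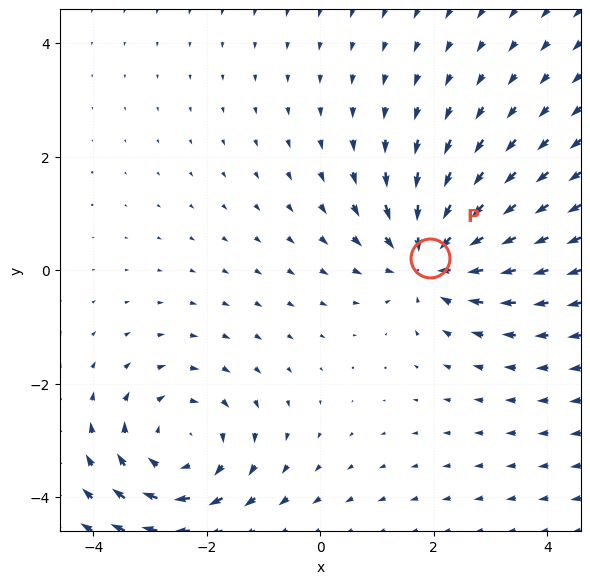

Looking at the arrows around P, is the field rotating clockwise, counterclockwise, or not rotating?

not rotating

Near P at (1.9, 0.2) the arrows show no circulation. The curl there is ≈0.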